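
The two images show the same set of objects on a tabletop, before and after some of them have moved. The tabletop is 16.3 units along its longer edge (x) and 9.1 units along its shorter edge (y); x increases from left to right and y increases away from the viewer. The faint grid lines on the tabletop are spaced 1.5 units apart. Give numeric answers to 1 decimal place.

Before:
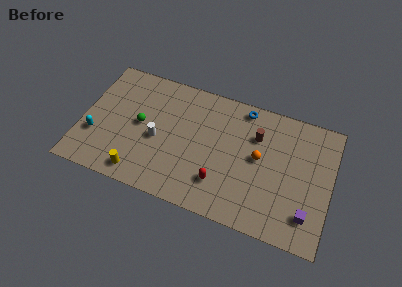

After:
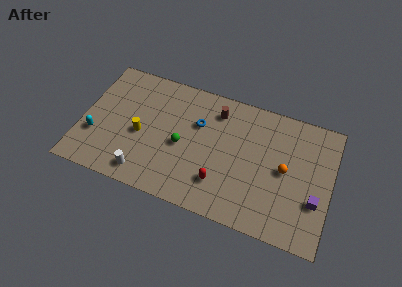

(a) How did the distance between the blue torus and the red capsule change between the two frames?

-1.8

The distance was about 5.9 in the first image and 4.1 in the second, so they moved 1.8 units closer together.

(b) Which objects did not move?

the cyan capsule and the red capsule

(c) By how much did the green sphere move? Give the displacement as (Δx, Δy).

(2.8, -0.6)

The green sphere was at about (3.8, 4.7) and moved to about (6.6, 4.1).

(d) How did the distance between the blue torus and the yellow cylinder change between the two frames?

-5.2

They were about 9.3 units apart before and 4.1 after — 5.2 units closer together.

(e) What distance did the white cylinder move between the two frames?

2.8

From (5.0, 4.0) to (4.4, 1.3), the white cylinder covered √(0.6² + 2.7²) ≈ 2.8 units.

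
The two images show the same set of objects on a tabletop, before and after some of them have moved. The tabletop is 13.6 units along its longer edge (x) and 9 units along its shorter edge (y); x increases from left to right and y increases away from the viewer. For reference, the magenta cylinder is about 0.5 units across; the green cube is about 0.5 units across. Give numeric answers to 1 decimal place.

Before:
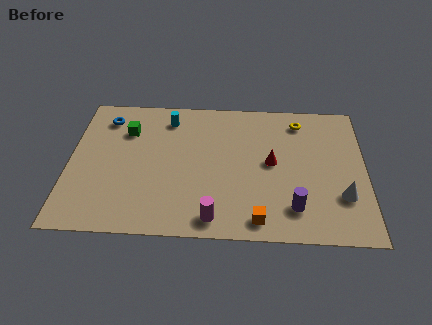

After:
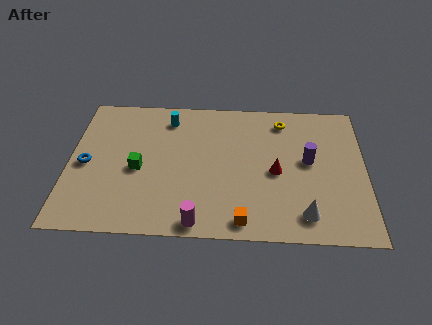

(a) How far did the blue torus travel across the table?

3.2

The blue torus was near (1.6, 7.3) before and (0.8, 4.2) after, so it travelled √(0.8² + 3.1²) ≈ 3.2 units.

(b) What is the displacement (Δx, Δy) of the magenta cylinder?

(-0.7, -0.3)

From the two frames, the magenta cylinder sits at roughly (6.7, 1.1) before and (6.0, 0.8) after.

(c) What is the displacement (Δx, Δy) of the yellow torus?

(-0.8, 0.0)

The yellow torus was at about (10.6, 7.5) and moved to about (9.8, 7.5).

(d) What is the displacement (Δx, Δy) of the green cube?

(0.6, -2.5)

From the two frames, the green cube sits at roughly (2.6, 6.5) before and (3.2, 4.0) after.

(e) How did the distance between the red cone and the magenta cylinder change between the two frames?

+0.4

The distance was about 4.4 in the first image and 4.8 in the second, so they moved 0.4 units further apart.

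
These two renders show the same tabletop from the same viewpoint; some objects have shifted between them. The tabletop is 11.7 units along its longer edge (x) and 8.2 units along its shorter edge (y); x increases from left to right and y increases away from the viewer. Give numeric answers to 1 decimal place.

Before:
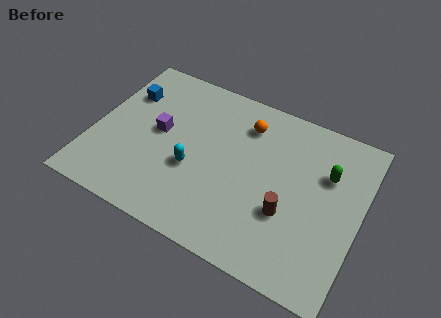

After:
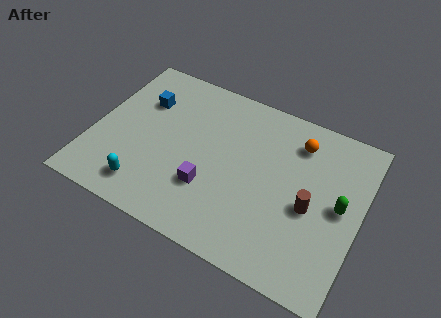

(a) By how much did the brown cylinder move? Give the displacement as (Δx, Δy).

(0.9, 0.7)

The brown cylinder was at about (8.7, 2.9) and moved to about (9.6, 3.6).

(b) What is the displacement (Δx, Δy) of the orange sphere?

(2.3, 0.1)

From the two frames, the orange sphere sits at roughly (6.4, 6.4) before and (8.7, 6.5) after.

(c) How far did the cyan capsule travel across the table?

2.5

The cyan capsule was near (4.5, 3.2) before and (2.7, 1.4) after, so it travelled √(1.8² + 1.8²) ≈ 2.5 units.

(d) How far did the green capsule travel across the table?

1.5

The green capsule moved from about (10.1, 5.5) to (10.8, 4.2), a distance of √(0.7² + 1.3²) ≈ 1.5.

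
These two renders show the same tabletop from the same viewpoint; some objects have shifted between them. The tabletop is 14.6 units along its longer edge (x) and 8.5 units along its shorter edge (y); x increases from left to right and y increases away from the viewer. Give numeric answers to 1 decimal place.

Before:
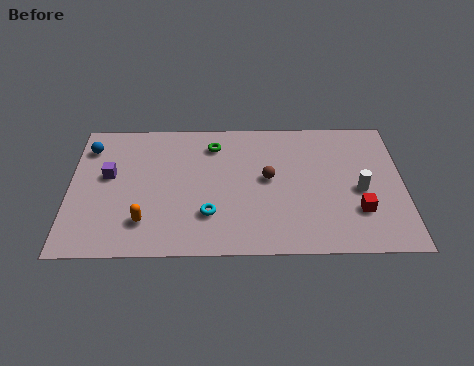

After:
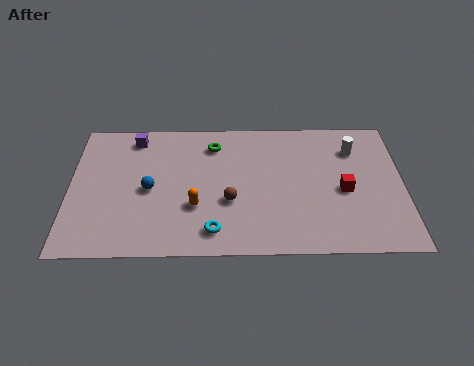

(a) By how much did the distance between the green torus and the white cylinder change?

-0.9

They were about 7.1 units apart before and 6.2 after — 0.9 units closer together.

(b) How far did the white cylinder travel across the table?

2.6

The white cylinder was near (12.7, 3.8) before and (12.5, 6.4) after, so it travelled √(0.2² + 2.6²) ≈ 2.6 units.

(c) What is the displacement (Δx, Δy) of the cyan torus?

(0.2, -1.0)

The cyan torus started near (6.1, 2.4) and ended near (6.3, 1.4).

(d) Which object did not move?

the green torus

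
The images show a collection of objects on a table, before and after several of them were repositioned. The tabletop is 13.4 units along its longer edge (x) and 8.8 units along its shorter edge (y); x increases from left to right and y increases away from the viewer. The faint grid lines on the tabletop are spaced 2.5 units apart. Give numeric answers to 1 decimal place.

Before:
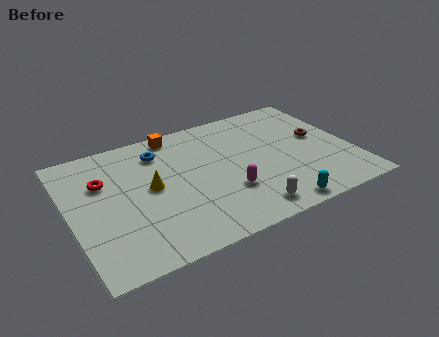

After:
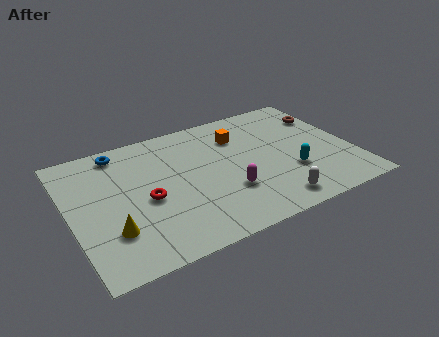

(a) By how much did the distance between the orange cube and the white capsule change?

-1.8

The distance was about 7.2 in the first image and 5.4 in the second, so they moved 1.8 units closer together.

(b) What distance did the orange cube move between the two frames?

3.2

The orange cube was near (5.4, 7.9) before and (8.3, 6.5) after, so it travelled √(2.9² + 1.4²) ≈ 3.2 units.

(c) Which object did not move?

the magenta capsule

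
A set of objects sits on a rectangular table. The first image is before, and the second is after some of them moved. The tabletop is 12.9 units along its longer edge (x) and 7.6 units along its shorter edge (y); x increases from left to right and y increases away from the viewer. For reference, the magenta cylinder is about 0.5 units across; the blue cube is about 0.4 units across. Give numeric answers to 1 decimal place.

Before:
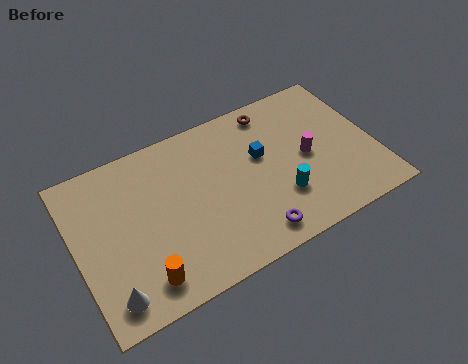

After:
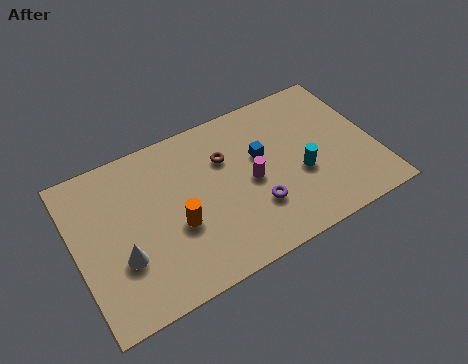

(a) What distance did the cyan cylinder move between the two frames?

1.2

The cyan cylinder moved from about (8.6, 2.3) to (9.6, 3.0), a distance of √(1.0² + 0.7²) ≈ 1.2.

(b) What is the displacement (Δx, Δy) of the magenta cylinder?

(-2.5, -0.1)

From the two frames, the magenta cylinder sits at roughly (10.0, 3.7) before and (7.5, 3.6) after.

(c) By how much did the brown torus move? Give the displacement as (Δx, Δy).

(-2.3, -1.4)

From the two frames, the brown torus sits at roughly (8.9, 6.6) before and (6.6, 5.2) after.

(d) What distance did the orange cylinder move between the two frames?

2.4

The orange cylinder was near (2.5, 1.3) before and (4.2, 3.0) after, so it travelled √(1.7² + 1.7²) ≈ 2.4 units.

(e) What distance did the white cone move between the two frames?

1.6

The white cone was near (1.1, 1.2) before and (1.8, 2.6) after, so it travelled √(0.7² + 1.4²) ≈ 1.6 units.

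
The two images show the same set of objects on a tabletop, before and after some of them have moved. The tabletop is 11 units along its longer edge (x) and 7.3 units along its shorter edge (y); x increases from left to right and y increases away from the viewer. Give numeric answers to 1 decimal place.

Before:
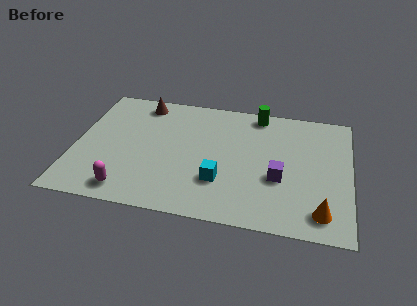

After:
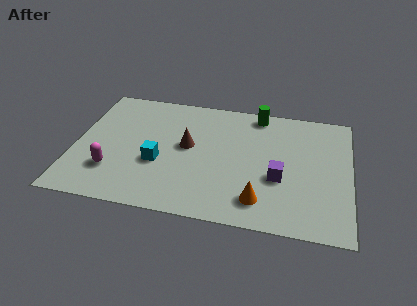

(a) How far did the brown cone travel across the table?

3.0

The brown cone was near (2.5, 6.3) before and (4.5, 4.0) after, so it travelled √(2.0² + 2.3²) ≈ 3.0 units.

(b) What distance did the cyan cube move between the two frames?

2.6

The cyan cube moved from about (5.9, 2.2) to (3.4, 2.8), a distance of √(2.5² + 0.6²) ≈ 2.6.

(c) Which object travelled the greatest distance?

the brown cone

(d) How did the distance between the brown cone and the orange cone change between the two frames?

-5.0

They were about 9.0 units apart before and 4.0 after — 5.0 units closer together.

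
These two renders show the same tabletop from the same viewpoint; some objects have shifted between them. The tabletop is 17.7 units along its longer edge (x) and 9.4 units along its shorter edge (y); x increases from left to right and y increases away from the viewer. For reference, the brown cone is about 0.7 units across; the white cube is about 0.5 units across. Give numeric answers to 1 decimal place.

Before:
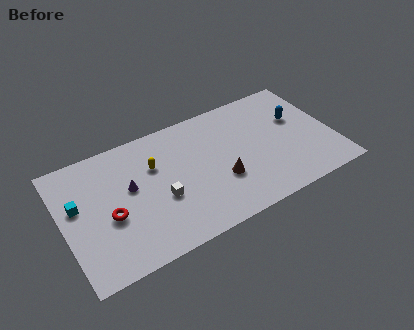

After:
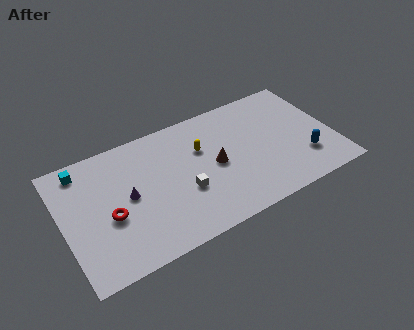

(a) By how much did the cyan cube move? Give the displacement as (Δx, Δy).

(0.6, 2.5)

From the two frames, the cyan cube sits at roughly (1.0, 5.6) before and (1.6, 8.1) after.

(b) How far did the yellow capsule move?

3.1

The yellow capsule was near (6.1, 6.3) before and (9.2, 6.2) after, so it travelled √(3.1² + 0.1²) ≈ 3.1 units.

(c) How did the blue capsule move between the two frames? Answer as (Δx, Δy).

(0.0, -3.3)

The blue capsule was at about (15.6, 5.9) and moved to about (15.6, 2.6).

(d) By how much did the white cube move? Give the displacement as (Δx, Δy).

(1.5, -0.2)

The white cube was at about (6.2, 3.7) and moved to about (7.7, 3.5).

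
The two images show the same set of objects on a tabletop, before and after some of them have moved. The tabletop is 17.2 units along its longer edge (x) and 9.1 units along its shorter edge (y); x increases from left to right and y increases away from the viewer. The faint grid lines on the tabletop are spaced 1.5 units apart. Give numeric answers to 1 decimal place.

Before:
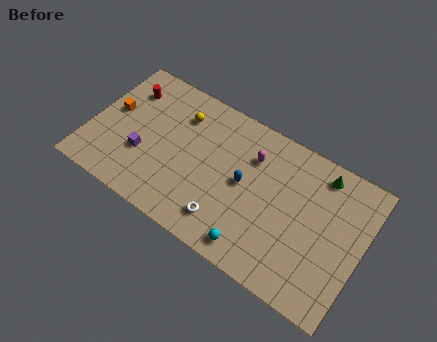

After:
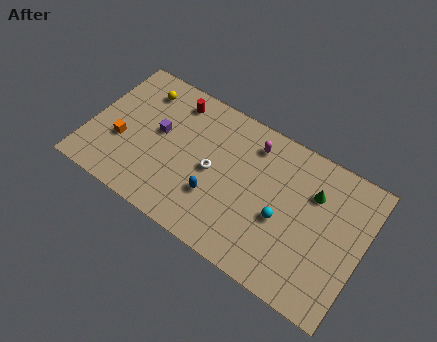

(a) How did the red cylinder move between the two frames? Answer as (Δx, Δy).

(3.0, 0.7)

The red cylinder started near (1.8, 6.9) and ended near (4.8, 7.6).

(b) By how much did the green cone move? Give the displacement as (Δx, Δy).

(-0.3, -1.4)

The green cone started near (14.2, 7.8) and ended near (13.9, 6.4).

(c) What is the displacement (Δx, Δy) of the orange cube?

(0.9, -1.7)

The orange cube started near (1.2, 5.1) and ended near (2.1, 3.4).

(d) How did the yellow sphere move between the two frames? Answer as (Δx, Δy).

(-2.6, 0.4)

The yellow sphere was at about (5.3, 6.9) and moved to about (2.7, 7.3).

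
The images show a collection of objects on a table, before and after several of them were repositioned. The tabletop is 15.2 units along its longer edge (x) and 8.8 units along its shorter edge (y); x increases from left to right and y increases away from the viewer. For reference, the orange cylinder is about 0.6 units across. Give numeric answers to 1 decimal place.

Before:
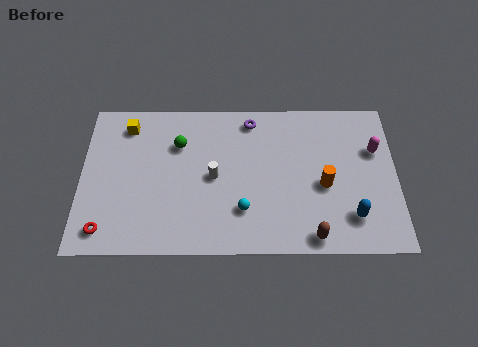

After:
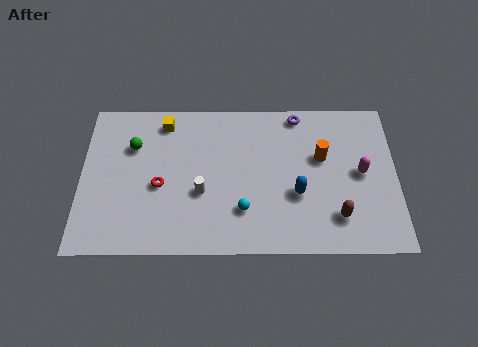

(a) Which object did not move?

the cyan sphere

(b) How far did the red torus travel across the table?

3.6

From (1.2, 1.3) to (3.8, 3.8), the red torus covered √(2.6² + 2.5²) ≈ 3.6 units.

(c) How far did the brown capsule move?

1.6

From (11.1, 0.9) to (12.3, 2.0), the brown capsule covered √(1.2² + 1.1²) ≈ 1.6 units.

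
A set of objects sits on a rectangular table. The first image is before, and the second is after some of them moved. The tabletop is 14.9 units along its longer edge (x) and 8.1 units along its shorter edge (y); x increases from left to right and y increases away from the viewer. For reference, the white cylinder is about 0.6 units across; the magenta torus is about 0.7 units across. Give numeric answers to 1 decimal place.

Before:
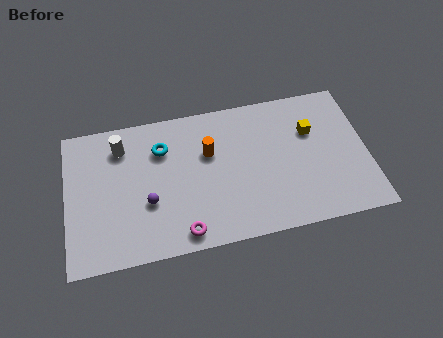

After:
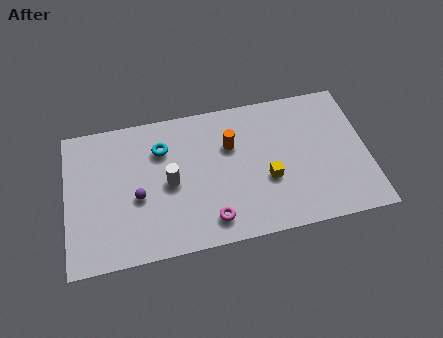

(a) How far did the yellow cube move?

3.3

The yellow cube was near (12.2, 5.4) before and (9.9, 3.1) after, so it travelled √(2.3² + 2.3²) ≈ 3.3 units.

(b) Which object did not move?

the cyan torus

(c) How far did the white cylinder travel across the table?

3.4

From (2.8, 6.4) to (5.1, 3.9), the white cylinder covered √(2.3² + 2.5²) ≈ 3.4 units.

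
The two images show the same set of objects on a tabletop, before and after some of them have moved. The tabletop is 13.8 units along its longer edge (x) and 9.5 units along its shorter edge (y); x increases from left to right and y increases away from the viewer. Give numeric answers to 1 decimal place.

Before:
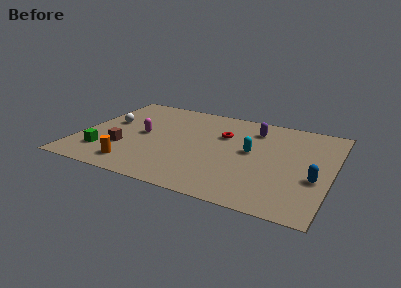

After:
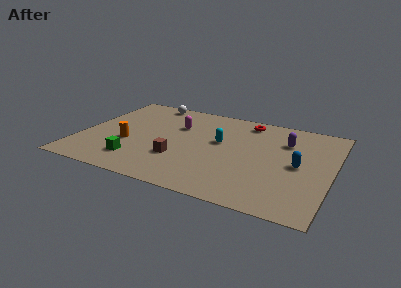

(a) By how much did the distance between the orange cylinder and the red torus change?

+1.2

They were about 6.4 units apart before and 7.6 after — 1.2 units further apart.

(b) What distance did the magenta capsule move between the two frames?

2.3

From (3.4, 4.8) to (5.1, 6.4), the magenta capsule covered √(1.7² + 1.6²) ≈ 2.3 units.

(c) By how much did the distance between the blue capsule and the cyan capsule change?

+0.6

The distance was about 3.9 in the first image and 4.5 in the second, so they moved 0.6 units further apart.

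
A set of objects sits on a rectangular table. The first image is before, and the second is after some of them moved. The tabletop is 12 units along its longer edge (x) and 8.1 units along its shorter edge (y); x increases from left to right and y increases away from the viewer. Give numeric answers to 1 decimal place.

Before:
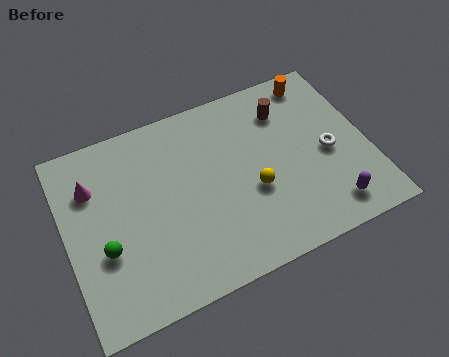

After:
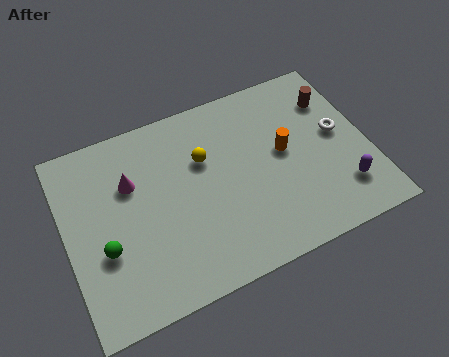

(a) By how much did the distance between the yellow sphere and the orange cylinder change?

-1.8

The distance was about 5.0 in the first image and 3.2 in the second, so they moved 1.8 units closer together.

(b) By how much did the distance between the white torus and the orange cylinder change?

-1.2

Before: roughly 3.4 units apart; after: 2.2. That's 1.2 units closer together.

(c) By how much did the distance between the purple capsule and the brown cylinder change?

-0.9

Before: roughly 5.0 units apart; after: 4.1. That's 0.9 units closer together.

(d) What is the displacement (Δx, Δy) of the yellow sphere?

(-1.7, 2.1)

The yellow sphere started near (7.3, 3.2) and ended near (5.6, 5.3).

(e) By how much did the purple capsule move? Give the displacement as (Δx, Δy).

(0.6, 0.6)

The purple capsule was at about (10.1, 1.3) and moved to about (10.7, 1.9).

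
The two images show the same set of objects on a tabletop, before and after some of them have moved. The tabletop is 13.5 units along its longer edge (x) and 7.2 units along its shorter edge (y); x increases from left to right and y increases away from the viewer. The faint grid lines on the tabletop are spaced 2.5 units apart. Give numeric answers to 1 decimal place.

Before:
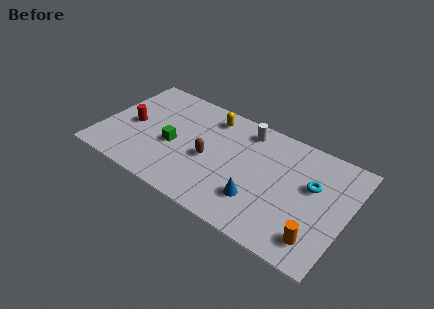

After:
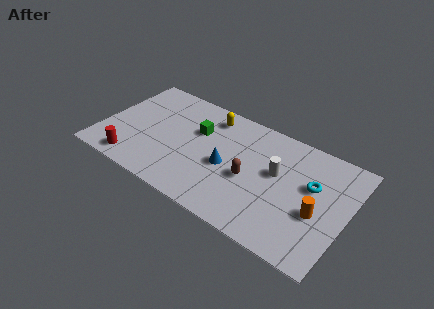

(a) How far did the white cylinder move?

2.8

From (7.6, 6.1) to (9.6, 4.2), the white cylinder covered √(2.0² + 1.9²) ≈ 2.8 units.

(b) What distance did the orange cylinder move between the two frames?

1.5

From (12.2, 1.4) to (12.0, 2.9), the orange cylinder covered √(0.2² + 1.5²) ≈ 1.5 units.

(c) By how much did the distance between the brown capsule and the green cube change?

+1.6

The distance was about 2.0 in the first image and 3.6 in the second, so they moved 1.6 units further apart.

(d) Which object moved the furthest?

the white cylinder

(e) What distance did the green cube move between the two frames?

1.9

From (4.0, 3.1) to (5.1, 4.7), the green cube covered √(1.1² + 1.6²) ≈ 1.9 units.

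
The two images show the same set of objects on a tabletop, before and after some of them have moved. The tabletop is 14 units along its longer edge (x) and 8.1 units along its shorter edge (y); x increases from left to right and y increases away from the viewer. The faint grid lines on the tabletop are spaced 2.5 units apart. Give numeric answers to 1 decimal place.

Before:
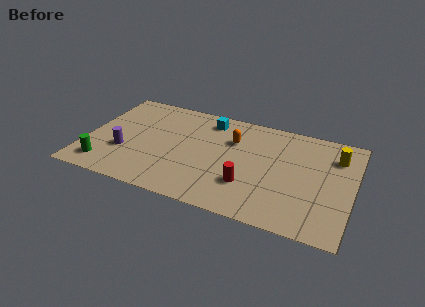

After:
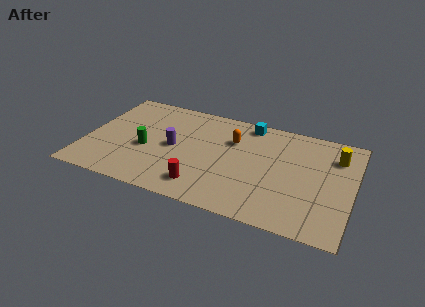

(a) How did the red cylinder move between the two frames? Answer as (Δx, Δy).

(-2.3, -0.9)

The red cylinder started near (8.7, 2.4) and ended near (6.4, 1.5).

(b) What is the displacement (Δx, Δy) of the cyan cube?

(2.1, 0.4)

The cyan cube was at about (6.2, 6.8) and moved to about (8.3, 7.2).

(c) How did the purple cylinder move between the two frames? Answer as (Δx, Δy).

(2.5, 1.2)

The purple cylinder started near (2.1, 2.8) and ended near (4.6, 4.0).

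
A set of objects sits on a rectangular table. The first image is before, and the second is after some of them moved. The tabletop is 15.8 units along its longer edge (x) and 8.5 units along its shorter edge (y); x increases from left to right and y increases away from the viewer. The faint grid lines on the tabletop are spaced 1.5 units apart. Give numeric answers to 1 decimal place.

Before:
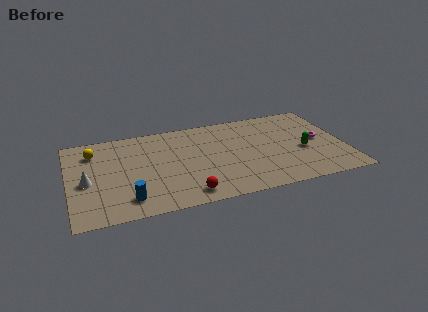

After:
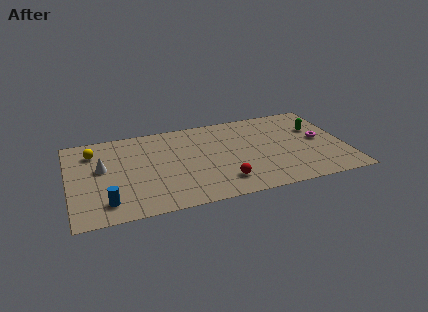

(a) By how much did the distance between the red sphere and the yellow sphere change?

+1.2

The distance was about 7.4 in the first image and 8.6 in the second, so they moved 1.2 units further apart.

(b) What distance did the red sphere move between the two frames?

2.2

The red sphere moved from about (6.5, 1.2) to (8.6, 1.8), a distance of √(2.1² + 0.6²) ≈ 2.2.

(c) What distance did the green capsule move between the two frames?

2.2

The green capsule moved from about (13.4, 3.6) to (14.3, 5.6), a distance of √(0.9² + 2.0²) ≈ 2.2.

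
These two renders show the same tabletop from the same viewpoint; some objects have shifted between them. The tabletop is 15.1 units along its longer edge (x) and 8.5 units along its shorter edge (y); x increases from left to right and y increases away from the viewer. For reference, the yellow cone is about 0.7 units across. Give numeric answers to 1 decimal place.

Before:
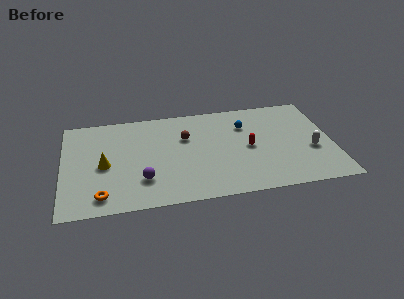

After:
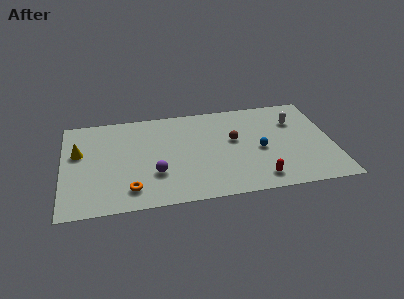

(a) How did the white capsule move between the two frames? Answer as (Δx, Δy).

(-0.8, 2.7)

From the two frames, the white capsule sits at roughly (13.9, 3.3) before and (13.1, 6.0) after.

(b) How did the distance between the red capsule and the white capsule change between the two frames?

+1.6

They were about 3.6 units apart before and 5.2 after — 1.6 units further apart.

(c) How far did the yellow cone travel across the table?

1.9

The yellow cone moved from about (2.3, 3.9) to (0.9, 5.2), a distance of √(1.4² + 1.3²) ≈ 1.9.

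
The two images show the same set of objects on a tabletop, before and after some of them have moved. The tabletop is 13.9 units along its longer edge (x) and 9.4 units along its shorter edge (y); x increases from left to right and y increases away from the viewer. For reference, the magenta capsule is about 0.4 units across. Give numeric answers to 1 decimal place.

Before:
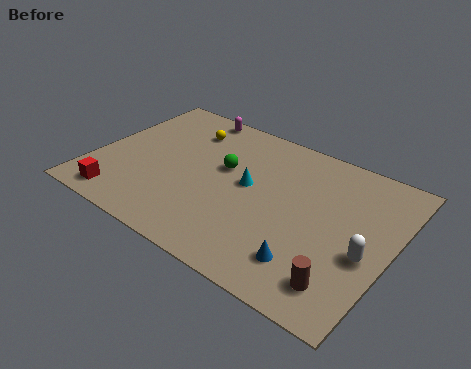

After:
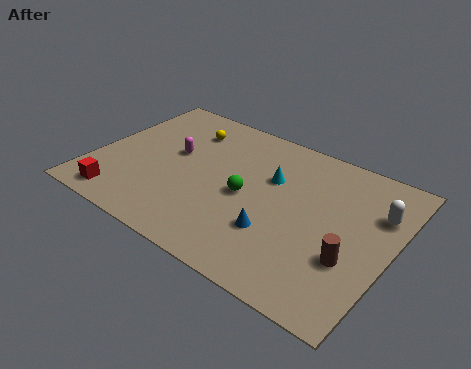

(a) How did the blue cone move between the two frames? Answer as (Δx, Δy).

(-1.7, 0.9)

The blue cone started near (10.6, 2.0) and ended near (8.9, 2.9).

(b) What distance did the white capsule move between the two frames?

2.7

From (12.9, 3.8) to (13.0, 6.5), the white capsule covered √(0.1² + 2.7²) ≈ 2.7 units.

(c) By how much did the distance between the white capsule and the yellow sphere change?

-0.5

They were about 9.8 units apart before and 9.3 after — 0.5 units closer together.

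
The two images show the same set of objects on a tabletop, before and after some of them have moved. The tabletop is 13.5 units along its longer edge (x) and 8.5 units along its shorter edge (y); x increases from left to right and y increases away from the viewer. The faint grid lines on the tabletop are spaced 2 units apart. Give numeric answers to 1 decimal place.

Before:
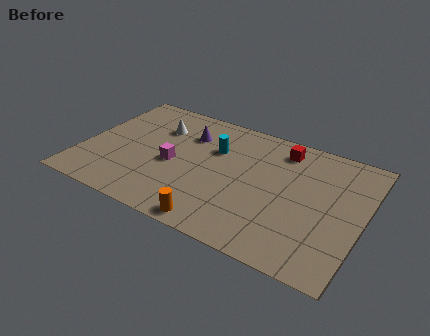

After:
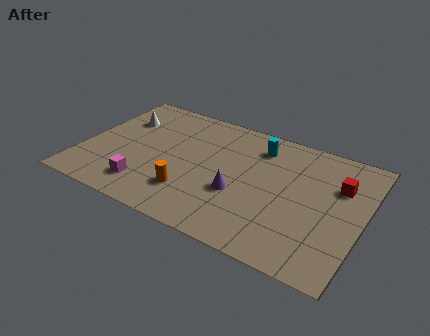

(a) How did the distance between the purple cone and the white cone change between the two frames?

+5.3

Before: roughly 1.5 units apart; after: 6.8. That's 5.3 units further apart.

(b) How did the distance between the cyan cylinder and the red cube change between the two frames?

+0.7

They were about 3.4 units apart before and 4.1 after — 0.7 units further apart.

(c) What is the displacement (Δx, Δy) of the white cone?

(-1.8, -0.1)

The white cone started near (3.3, 6.1) and ended near (1.5, 6.0).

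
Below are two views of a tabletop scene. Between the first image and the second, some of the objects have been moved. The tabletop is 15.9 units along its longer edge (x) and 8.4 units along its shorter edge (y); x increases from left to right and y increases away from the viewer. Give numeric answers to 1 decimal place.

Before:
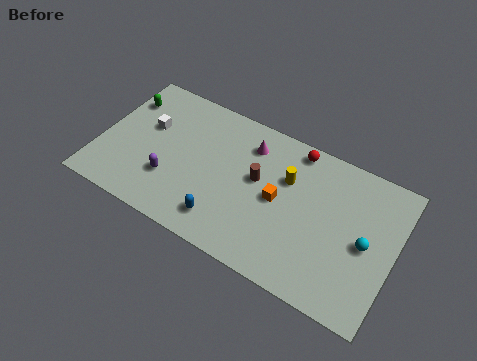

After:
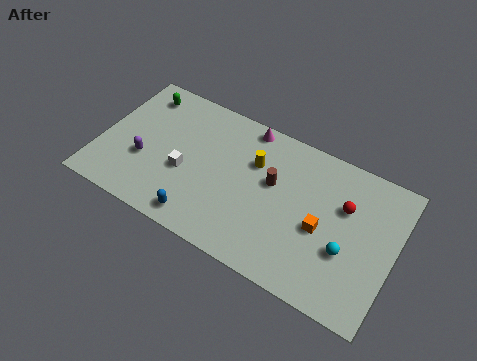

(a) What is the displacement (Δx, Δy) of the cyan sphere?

(-0.9, -0.9)

The cyan sphere was at about (14.4, 4.0) and moved to about (13.5, 3.1).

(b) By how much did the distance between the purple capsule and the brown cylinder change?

+2.1

Before: roughly 5.0 units apart; after: 7.1. That's 2.1 units further apart.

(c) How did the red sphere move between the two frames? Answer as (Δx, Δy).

(2.9, -2.0)

The red sphere was at about (10.2, 7.5) and moved to about (13.1, 5.5).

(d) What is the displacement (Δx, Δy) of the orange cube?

(2.4, -0.5)

From the two frames, the orange cube sits at roughly (9.7, 4.2) before and (12.1, 3.7) after.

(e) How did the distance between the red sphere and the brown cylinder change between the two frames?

+0.6

The distance was about 3.2 in the first image and 3.8 in the second, so they moved 0.6 units further apart.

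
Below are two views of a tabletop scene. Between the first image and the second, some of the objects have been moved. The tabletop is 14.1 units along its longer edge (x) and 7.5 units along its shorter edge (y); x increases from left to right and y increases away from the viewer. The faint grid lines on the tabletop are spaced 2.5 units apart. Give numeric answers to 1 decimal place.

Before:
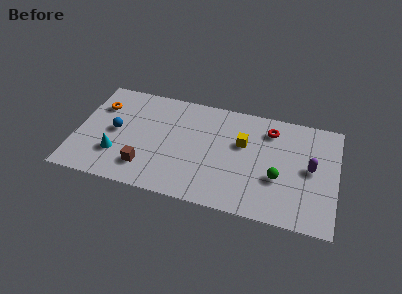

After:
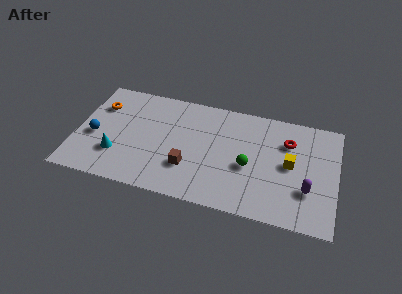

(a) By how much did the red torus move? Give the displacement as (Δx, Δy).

(1.0, -0.6)

From the two frames, the red torus sits at roughly (10.4, 6.0) before and (11.4, 5.4) after.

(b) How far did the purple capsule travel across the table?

1.5

The purple capsule moved from about (12.7, 3.9) to (12.6, 2.4), a distance of √(0.1² + 1.5²) ≈ 1.5.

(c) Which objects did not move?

the orange torus and the cyan cone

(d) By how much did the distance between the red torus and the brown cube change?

-1.7

They were about 7.8 units apart before and 6.1 after — 1.7 units closer together.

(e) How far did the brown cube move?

2.4

From (3.9, 1.7) to (6.2, 2.3), the brown cube covered √(2.3² + 0.6²) ≈ 2.4 units.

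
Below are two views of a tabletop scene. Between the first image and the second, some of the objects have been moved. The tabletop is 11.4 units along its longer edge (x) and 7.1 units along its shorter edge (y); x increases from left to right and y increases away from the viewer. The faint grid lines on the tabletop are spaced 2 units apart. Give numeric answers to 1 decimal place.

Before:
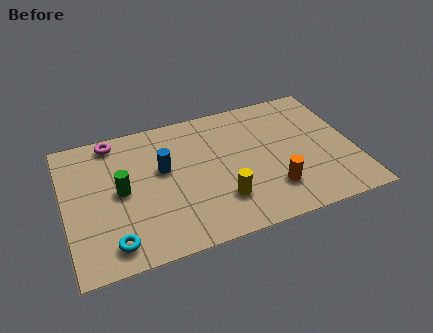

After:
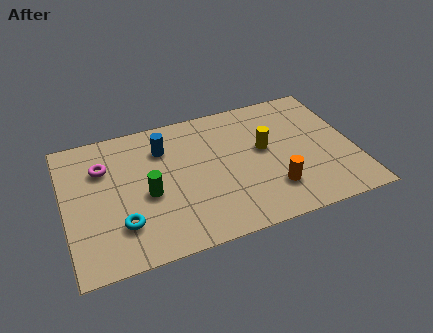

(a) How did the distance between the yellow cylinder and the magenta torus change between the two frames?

+0.5

The distance was about 5.9 in the first image and 6.4 in the second, so they moved 0.5 units further apart.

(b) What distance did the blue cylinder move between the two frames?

1.1

The blue cylinder moved from about (3.9, 4.2) to (4.0, 5.3), a distance of √(0.1² + 1.1²) ≈ 1.1.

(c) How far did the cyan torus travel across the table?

0.9

The cyan torus moved from about (1.7, 1.1) to (2.1, 1.9), a distance of √(0.4² + 0.8²) ≈ 0.9.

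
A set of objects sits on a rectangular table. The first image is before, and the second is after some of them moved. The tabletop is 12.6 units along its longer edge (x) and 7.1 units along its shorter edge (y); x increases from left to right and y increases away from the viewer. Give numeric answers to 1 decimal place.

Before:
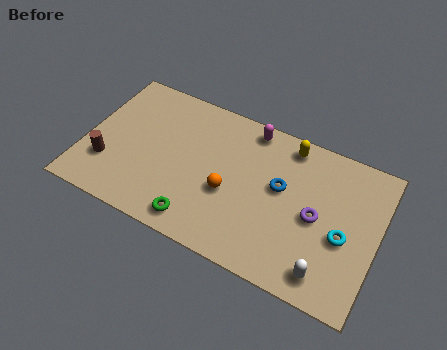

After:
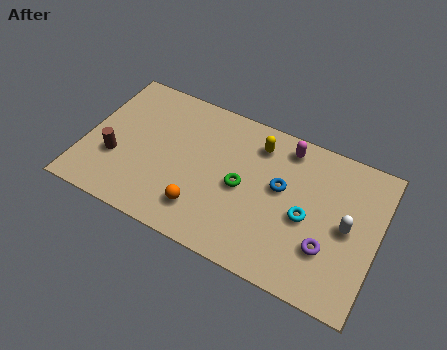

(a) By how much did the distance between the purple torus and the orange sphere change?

+1.6

They were about 3.7 units apart before and 5.3 after — 1.6 units further apart.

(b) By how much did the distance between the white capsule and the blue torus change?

-0.8

They were about 3.8 units apart before and 3.0 after — 0.8 units closer together.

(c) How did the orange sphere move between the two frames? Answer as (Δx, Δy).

(-1.0, -1.3)

From the two frames, the orange sphere sits at roughly (6.3, 2.9) before and (5.3, 1.6) after.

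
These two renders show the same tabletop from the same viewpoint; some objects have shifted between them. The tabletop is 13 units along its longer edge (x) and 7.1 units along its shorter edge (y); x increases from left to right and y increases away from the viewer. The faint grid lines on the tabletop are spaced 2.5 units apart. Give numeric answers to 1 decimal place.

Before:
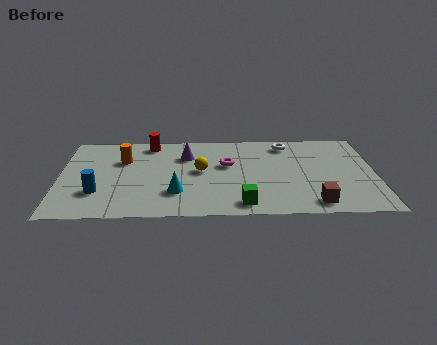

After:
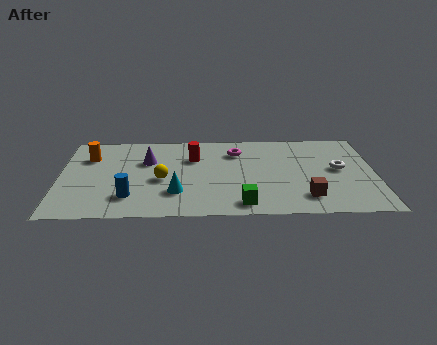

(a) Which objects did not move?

the cyan cone and the green cube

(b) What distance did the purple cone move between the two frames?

1.6

The purple cone moved from about (5.2, 5.1) to (3.6, 4.7), a distance of √(1.6² + 0.4²) ≈ 1.6.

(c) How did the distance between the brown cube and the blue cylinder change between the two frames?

-1.7

The distance was about 8.9 in the first image and 7.2 in the second, so they moved 1.7 units closer together.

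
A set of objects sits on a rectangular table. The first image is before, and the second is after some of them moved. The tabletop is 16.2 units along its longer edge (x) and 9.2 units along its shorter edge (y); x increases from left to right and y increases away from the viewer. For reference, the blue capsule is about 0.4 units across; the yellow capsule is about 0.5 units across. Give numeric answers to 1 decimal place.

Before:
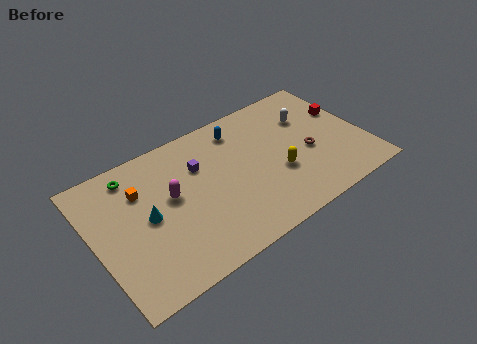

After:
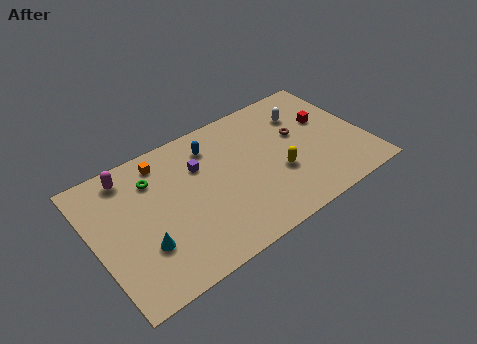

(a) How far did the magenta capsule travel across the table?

3.4

The magenta capsule moved from about (4.6, 5.2) to (2.5, 7.9), a distance of √(2.1² + 2.7²) ≈ 3.4.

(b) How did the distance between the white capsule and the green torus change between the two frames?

-1.5

They were about 10.7 units apart before and 9.2 after — 1.5 units closer together.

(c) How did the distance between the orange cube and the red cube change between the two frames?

-2.5

Before: roughly 12.4 units apart; after: 9.9. That's 2.5 units closer together.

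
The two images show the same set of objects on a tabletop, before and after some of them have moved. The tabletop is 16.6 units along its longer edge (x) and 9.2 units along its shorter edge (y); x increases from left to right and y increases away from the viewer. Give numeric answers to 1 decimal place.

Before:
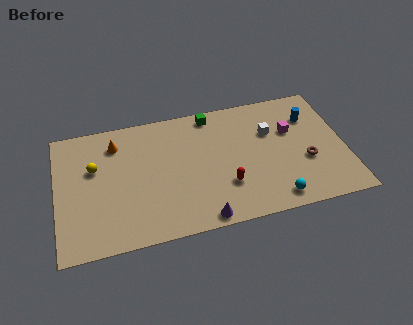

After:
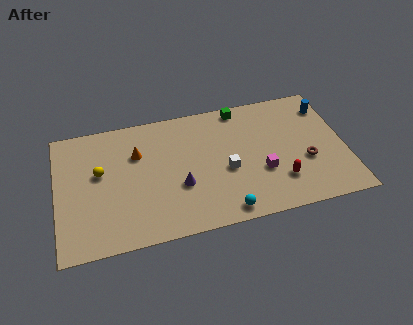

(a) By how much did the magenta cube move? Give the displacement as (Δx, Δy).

(-1.9, -2.6)

The magenta cube started near (13.6, 5.9) and ended near (11.7, 3.3).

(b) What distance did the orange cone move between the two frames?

1.6

The orange cone moved from about (3.5, 7.3) to (4.7, 6.3), a distance of √(1.2² + 1.0²) ≈ 1.6.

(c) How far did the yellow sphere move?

0.5

The yellow sphere moved from about (2.2, 5.8) to (2.5, 5.4), a distance of √(0.3² + 0.4²) ≈ 0.5.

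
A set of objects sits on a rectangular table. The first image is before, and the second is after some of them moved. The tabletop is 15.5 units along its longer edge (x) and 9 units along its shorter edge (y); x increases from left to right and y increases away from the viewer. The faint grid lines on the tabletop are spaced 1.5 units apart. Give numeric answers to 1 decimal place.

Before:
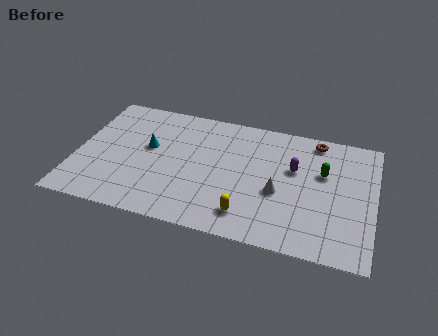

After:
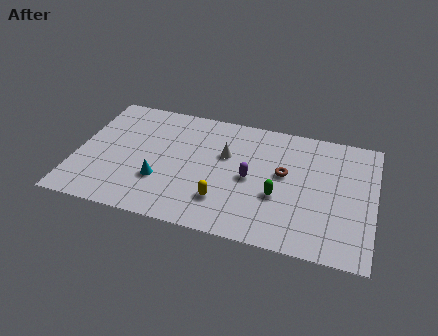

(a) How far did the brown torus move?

3.3

From (12.3, 8.0) to (10.8, 5.1), the brown torus covered √(1.5² + 2.9²) ≈ 3.3 units.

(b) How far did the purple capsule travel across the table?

2.6

The purple capsule moved from about (11.3, 5.6) to (9.1, 4.3), a distance of √(2.2² + 1.3²) ≈ 2.6.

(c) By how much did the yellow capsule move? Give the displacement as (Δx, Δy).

(-1.3, 0.6)

The yellow capsule started near (9.1, 1.7) and ended near (7.8, 2.3).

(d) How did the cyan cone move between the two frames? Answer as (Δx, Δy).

(0.8, -2.3)

From the two frames, the cyan cone sits at roughly (3.7, 5.2) before and (4.5, 2.9) after.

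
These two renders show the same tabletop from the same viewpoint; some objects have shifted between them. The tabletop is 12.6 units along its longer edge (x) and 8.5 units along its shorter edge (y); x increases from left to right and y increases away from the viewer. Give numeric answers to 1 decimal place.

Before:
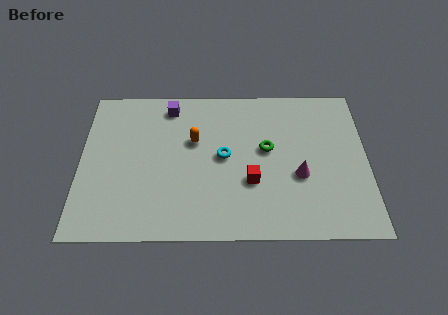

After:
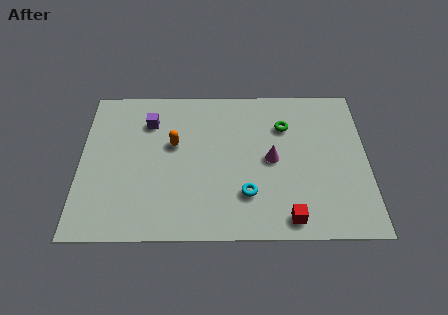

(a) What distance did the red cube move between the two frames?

2.6

The red cube moved from about (7.5, 3.0) to (9.1, 1.0), a distance of √(1.6² + 2.0²) ≈ 2.6.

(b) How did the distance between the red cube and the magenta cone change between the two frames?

+1.2

Before: roughly 2.1 units apart; after: 3.3. That's 1.2 units further apart.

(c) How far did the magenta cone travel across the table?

1.5

The magenta cone was near (9.6, 3.3) before and (8.4, 4.2) after, so it travelled √(1.2² + 0.9²) ≈ 1.5 units.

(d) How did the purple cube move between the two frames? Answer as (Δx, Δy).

(-0.9, -0.9)

From the two frames, the purple cube sits at roughly (3.9, 7.3) before and (3.0, 6.4) after.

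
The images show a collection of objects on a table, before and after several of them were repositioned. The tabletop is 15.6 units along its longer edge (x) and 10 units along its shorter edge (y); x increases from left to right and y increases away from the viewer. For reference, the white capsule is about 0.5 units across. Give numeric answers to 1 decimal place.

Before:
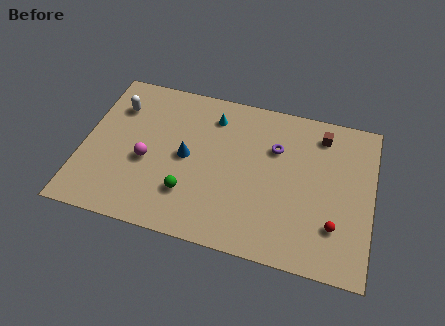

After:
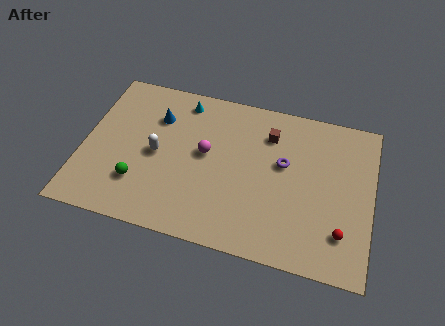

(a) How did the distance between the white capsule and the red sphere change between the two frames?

-2.6

Before: roughly 13.0 units apart; after: 10.4. That's 2.6 units closer together.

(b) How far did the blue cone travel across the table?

2.8

From (5.6, 5.0) to (3.8, 7.2), the blue cone covered √(1.8² + 2.2²) ≈ 2.8 units.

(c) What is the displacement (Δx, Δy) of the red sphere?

(0.4, -0.3)

The red sphere was at about (13.7, 2.7) and moved to about (14.1, 2.4).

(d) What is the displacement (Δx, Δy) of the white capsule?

(2.4, -2.6)

The white capsule was at about (1.6, 7.4) and moved to about (4.0, 4.8).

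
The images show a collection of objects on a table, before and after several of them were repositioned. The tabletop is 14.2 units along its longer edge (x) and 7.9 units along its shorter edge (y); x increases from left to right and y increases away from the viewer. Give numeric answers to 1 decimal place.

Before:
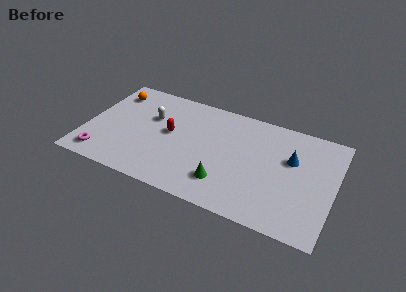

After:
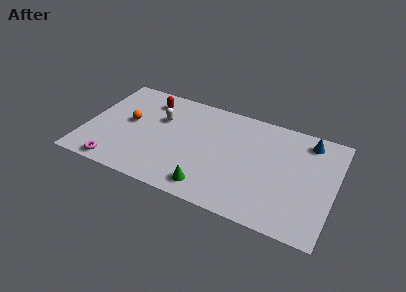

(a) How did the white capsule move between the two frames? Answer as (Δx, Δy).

(0.5, 0.1)

The white capsule started near (3.6, 5.1) and ended near (4.1, 5.2).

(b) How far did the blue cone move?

1.9

The blue cone moved from about (11.7, 5.0) to (12.5, 6.7), a distance of √(0.8² + 1.7²) ≈ 1.9.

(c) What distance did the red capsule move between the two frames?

2.6

The red capsule moved from about (4.8, 4.3) to (3.3, 6.4), a distance of √(1.5² + 2.1²) ≈ 2.6.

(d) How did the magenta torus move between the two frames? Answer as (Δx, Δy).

(0.9, -0.4)

The magenta torus was at about (1.2, 1.2) and moved to about (2.1, 0.8).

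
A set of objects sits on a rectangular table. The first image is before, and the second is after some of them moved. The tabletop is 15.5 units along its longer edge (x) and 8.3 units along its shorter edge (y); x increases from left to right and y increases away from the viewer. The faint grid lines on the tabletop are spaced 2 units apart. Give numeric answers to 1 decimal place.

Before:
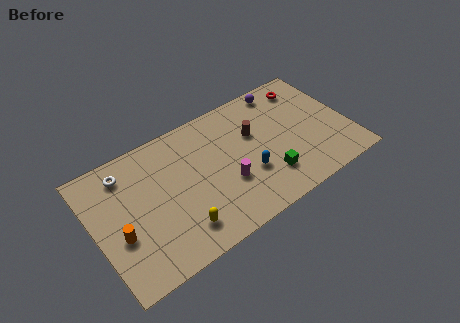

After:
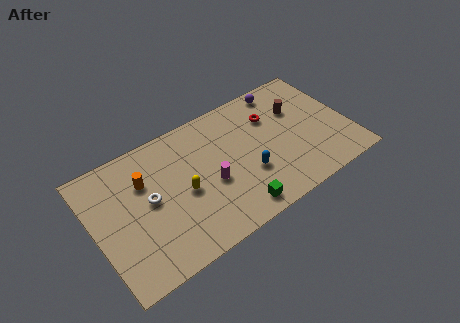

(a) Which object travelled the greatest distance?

the orange cylinder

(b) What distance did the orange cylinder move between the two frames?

3.1

The orange cylinder was near (1.3, 3.2) before and (3.2, 5.7) after, so it travelled √(1.9² + 2.5²) ≈ 3.1 units.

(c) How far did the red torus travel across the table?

2.6

From (13.5, 6.9) to (11.1, 5.9), the red torus covered √(2.4² + 1.0²) ≈ 2.6 units.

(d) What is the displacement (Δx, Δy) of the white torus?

(1.1, -2.4)

The white torus started near (2.2, 6.8) and ended near (3.3, 4.4).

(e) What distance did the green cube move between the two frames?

2.4

The green cube was near (10.2, 2.1) before and (8.0, 1.1) after, so it travelled √(2.2² + 1.0²) ≈ 2.4 units.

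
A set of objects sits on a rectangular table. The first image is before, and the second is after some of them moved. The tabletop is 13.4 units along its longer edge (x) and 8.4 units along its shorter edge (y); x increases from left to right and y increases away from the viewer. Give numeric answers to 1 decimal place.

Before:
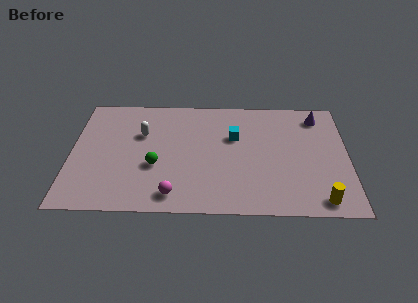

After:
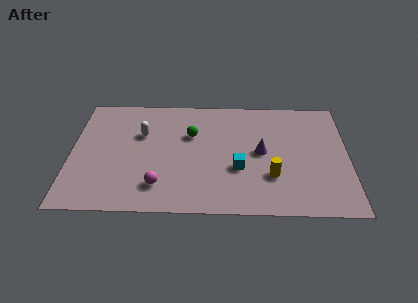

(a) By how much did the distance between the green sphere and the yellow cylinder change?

-3.3

They were about 8.2 units apart before and 4.9 after — 3.3 units closer together.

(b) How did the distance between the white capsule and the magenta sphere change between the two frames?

-0.8

The distance was about 4.6 in the first image and 3.8 in the second, so they moved 0.8 units closer together.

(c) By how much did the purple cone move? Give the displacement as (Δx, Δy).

(-2.8, -2.7)

The purple cone started near (12.0, 7.0) and ended near (9.2, 4.3).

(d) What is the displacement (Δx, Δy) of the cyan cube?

(0.2, -2.3)

From the two frames, the cyan cube sits at roughly (7.9, 5.4) before and (8.1, 3.1) after.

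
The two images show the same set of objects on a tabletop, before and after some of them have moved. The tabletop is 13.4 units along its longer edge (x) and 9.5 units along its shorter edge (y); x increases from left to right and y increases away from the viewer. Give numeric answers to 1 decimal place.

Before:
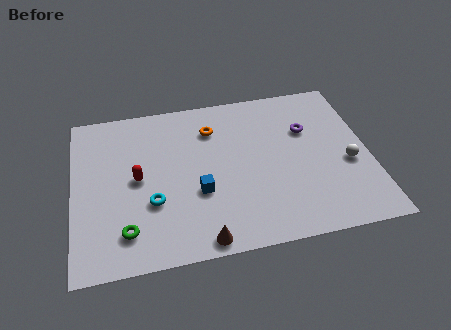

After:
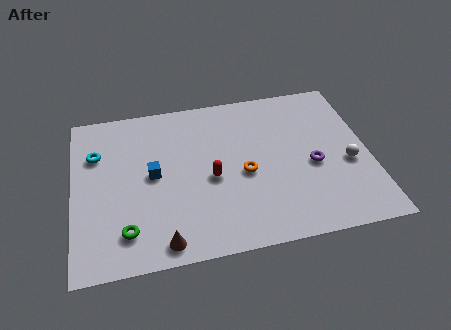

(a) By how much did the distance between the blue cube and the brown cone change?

+1.2

The distance was about 2.7 in the first image and 3.9 in the second, so they moved 1.2 units further apart.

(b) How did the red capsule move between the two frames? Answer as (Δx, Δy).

(3.3, -0.6)

The red capsule started near (2.9, 4.8) and ended near (6.2, 4.2).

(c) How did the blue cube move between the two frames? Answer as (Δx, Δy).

(-2.0, 1.4)

The blue cube was at about (5.6, 3.5) and moved to about (3.6, 4.9).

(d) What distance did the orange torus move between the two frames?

3.3

From (6.4, 7.2) to (7.7, 4.2), the orange torus covered √(1.3² + 3.0²) ≈ 3.3 units.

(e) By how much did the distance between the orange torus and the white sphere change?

-2.1

Before: roughly 6.8 units apart; after: 4.7. That's 2.1 units closer together.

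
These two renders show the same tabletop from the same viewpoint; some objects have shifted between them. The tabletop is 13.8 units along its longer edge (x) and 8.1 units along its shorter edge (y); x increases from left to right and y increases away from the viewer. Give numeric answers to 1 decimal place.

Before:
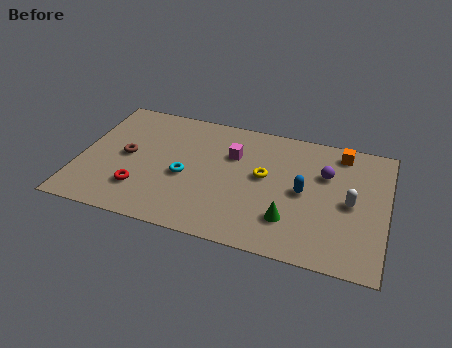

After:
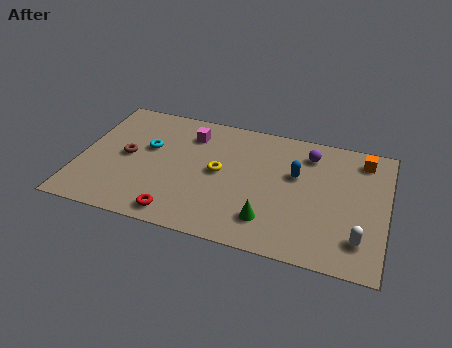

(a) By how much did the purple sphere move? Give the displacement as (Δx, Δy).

(-0.8, 1.1)

The purple sphere was at about (11.0, 5.4) and moved to about (10.2, 6.5).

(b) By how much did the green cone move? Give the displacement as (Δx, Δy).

(-0.9, -0.3)

From the two frames, the green cone sits at roughly (9.6, 2.1) before and (8.7, 1.8) after.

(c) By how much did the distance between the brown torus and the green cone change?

-0.8

They were about 7.8 units apart before and 7.0 after — 0.8 units closer together.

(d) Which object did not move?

the brown torus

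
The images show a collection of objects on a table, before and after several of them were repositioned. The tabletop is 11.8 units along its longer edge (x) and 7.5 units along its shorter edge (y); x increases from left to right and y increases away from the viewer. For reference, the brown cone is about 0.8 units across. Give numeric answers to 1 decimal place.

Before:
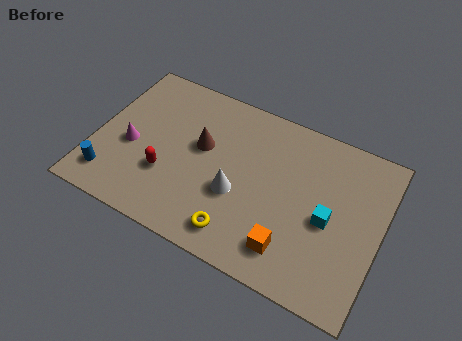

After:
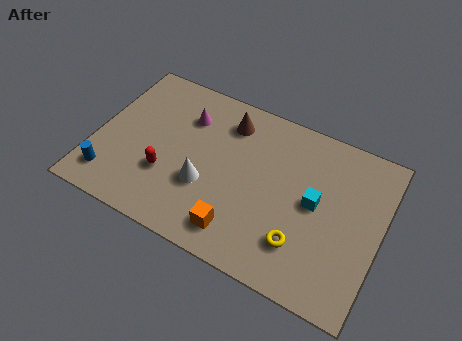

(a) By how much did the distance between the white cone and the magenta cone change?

-1.5

They were about 4.5 units apart before and 3.0 after — 1.5 units closer together.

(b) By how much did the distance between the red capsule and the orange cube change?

-2.0

They were about 5.4 units apart before and 3.4 after — 2.0 units closer together.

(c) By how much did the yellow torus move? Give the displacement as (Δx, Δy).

(2.5, 0.7)

The yellow torus started near (6.3, 1.2) and ended near (8.8, 1.9).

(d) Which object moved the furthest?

the magenta cone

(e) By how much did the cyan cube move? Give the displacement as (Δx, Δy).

(-0.6, 0.5)

The cyan cube was at about (9.7, 3.4) and moved to about (9.1, 3.9).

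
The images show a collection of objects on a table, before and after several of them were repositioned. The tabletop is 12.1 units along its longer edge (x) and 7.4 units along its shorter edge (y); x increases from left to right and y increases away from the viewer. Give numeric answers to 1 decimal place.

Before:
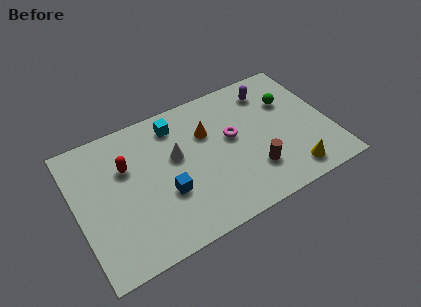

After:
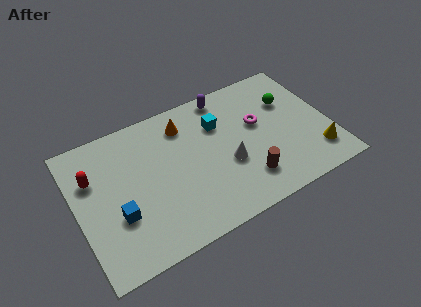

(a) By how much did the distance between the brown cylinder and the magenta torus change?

+0.6

They were about 2.3 units apart before and 2.9 after — 0.6 units further apart.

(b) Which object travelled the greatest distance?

the white cone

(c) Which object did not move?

the green sphere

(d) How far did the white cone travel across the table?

2.7

The white cone was near (4.8, 4.4) before and (7.1, 2.9) after, so it travelled √(2.3² + 1.5²) ≈ 2.7 units.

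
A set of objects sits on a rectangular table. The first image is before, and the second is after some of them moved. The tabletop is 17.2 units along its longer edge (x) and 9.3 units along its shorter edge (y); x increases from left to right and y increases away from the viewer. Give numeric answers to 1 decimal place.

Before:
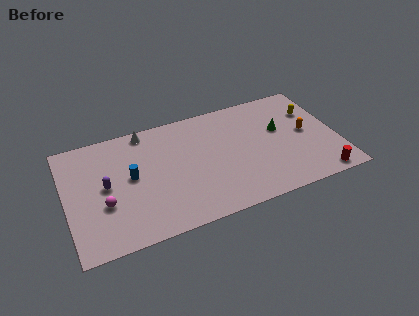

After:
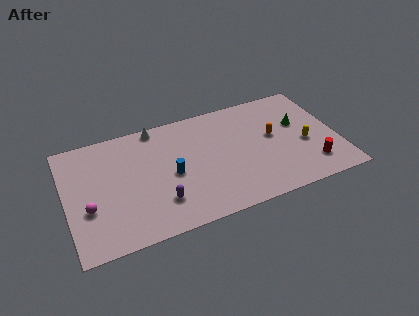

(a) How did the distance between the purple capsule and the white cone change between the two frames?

+1.5

They were about 4.6 units apart before and 6.1 after — 1.5 units further apart.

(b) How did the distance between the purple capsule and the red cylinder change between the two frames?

-4.2

Before: roughly 13.8 units apart; after: 9.6. That's 4.2 units closer together.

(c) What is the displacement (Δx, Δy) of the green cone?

(1.2, 0.1)

From the two frames, the green cone sits at roughly (13.7, 5.6) before and (14.9, 5.7) after.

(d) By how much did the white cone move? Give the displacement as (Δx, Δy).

(0.7, 0.1)

The white cone was at about (5.3, 8.4) and moved to about (6.0, 8.5).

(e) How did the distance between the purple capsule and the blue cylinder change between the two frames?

+0.5

The distance was about 1.6 in the first image and 2.1 in the second, so they moved 0.5 units further apart.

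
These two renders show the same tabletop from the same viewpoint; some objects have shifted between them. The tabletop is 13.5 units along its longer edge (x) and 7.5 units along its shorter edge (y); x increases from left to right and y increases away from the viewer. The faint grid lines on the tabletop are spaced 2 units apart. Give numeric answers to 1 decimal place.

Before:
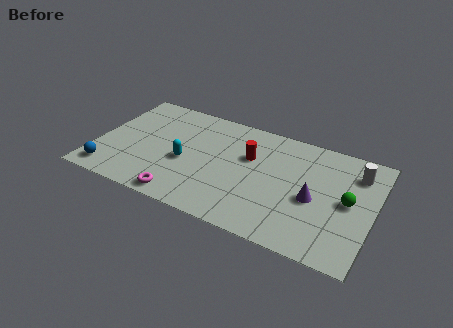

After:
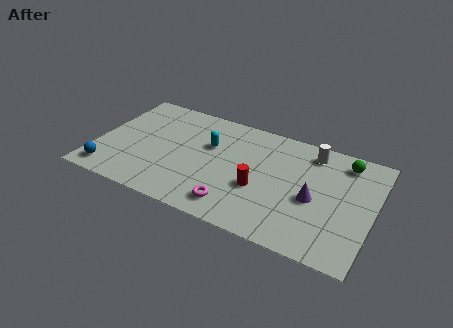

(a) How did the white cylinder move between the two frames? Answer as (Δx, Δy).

(-2.2, 0.5)

From the two frames, the white cylinder sits at roughly (12.5, 5.8) before and (10.3, 6.3) after.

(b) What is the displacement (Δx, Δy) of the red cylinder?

(0.7, -1.9)

The red cylinder started near (7.4, 4.8) and ended near (8.1, 2.9).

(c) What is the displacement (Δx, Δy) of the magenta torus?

(2.5, 0.5)

From the two frames, the magenta torus sits at roughly (4.6, 0.8) before and (7.1, 1.3) after.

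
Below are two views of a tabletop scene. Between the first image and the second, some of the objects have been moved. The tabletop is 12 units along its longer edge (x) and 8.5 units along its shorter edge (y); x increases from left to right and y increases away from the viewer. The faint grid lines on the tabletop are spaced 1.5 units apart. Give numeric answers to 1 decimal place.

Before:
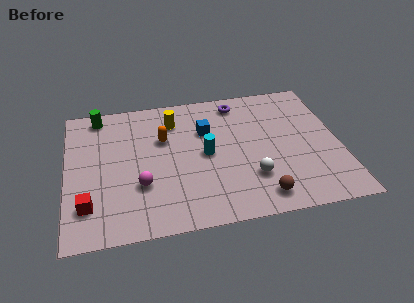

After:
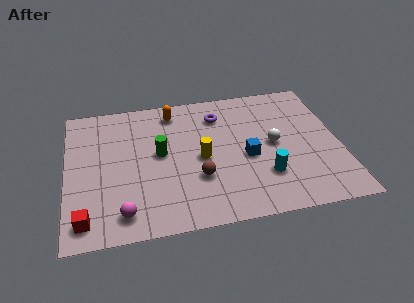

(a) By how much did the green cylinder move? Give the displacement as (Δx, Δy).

(2.6, -2.9)

The green cylinder was at about (1.5, 7.5) and moved to about (4.1, 4.6).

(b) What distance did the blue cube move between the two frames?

2.6

From (6.2, 5.7) to (7.9, 3.7), the blue cube covered √(1.7² + 2.0²) ≈ 2.6 units.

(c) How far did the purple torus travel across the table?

1.1

The purple torus was near (7.7, 7.3) before and (6.8, 6.6) after, so it travelled √(0.9² + 0.7²) ≈ 1.1 units.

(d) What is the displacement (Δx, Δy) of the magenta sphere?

(-0.8, -1.5)

The magenta sphere was at about (3.2, 2.8) and moved to about (2.4, 1.3).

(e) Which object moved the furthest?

the green cylinder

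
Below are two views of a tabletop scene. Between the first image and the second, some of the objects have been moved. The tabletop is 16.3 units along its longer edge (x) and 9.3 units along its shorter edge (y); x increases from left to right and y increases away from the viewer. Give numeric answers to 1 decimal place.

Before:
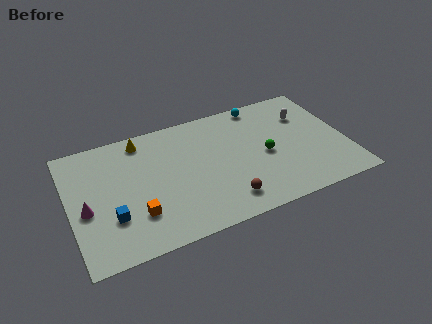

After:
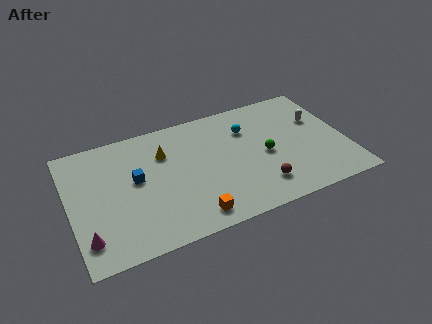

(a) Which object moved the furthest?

the orange cube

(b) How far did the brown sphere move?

2.1

The brown sphere was near (8.8, 1.7) before and (10.9, 2.0) after, so it travelled √(2.1² + 0.3²) ≈ 2.1 units.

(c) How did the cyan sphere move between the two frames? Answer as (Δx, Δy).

(-1.0, -1.7)

From the two frames, the cyan sphere sits at roughly (11.7, 8.4) before and (10.7, 6.7) after.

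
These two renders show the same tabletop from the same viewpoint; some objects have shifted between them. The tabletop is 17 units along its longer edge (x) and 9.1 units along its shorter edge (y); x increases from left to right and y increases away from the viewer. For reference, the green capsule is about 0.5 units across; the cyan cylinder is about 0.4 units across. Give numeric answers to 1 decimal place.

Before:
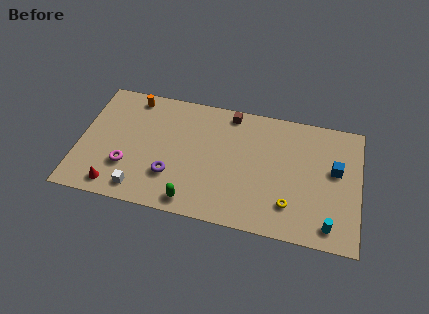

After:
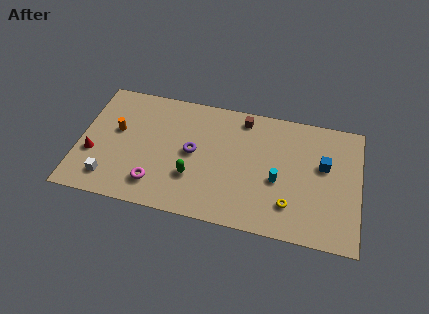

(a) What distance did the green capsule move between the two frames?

1.8

The green capsule moved from about (7.1, 1.1) to (7.0, 2.9), a distance of √(0.1² + 1.8²) ≈ 1.8.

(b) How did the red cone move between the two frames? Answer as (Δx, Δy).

(-1.5, 2.1)

The red cone was at about (2.4, 1.2) and moved to about (0.9, 3.3).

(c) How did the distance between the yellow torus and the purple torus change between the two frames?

-0.7

They were about 7.2 units apart before and 6.5 after — 0.7 units closer together.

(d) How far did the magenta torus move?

2.0

From (3.0, 2.8) to (4.8, 1.9), the magenta torus covered √(1.8² + 0.9²) ≈ 2.0 units.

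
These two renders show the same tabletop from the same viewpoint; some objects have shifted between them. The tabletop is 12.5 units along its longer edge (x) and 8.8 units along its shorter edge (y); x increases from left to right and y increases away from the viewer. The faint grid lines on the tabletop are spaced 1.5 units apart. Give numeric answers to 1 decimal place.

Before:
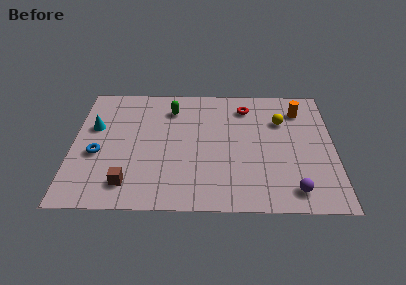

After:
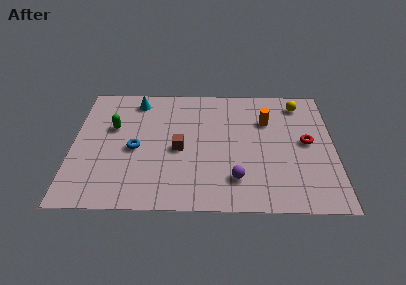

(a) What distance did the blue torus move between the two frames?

1.8

From (1.2, 3.6) to (3.0, 4.0), the blue torus covered √(1.8² + 0.4²) ≈ 1.8 units.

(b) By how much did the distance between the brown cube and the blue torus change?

-0.4

They were about 2.5 units apart before and 2.1 after — 0.4 units closer together.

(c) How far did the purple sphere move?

2.8

The purple sphere moved from about (10.5, 1.3) to (7.8, 2.0), a distance of √(2.7² + 0.7²) ≈ 2.8.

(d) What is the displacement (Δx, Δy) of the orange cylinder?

(-1.6, -0.8)

From the two frames, the orange cylinder sits at roughly (10.9, 6.9) before and (9.3, 6.1) after.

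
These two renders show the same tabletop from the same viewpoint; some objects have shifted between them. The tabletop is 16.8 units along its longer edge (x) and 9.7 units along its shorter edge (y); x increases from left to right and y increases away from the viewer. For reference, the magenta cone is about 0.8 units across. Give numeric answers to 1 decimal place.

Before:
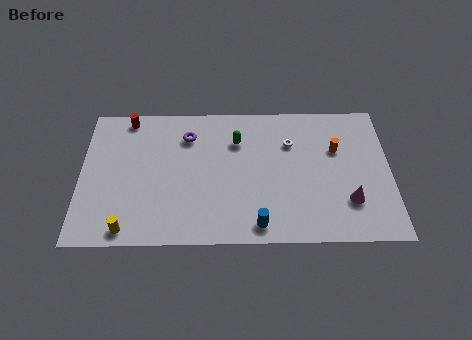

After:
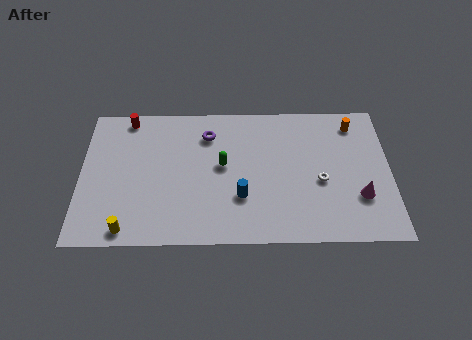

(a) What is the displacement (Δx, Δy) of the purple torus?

(1.1, 0.1)

From the two frames, the purple torus sits at roughly (5.8, 7.4) before and (6.9, 7.5) after.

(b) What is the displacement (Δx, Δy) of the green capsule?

(-0.8, -1.7)

The green capsule started near (8.5, 7.0) and ended near (7.7, 5.3).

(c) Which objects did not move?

the red cylinder and the yellow cylinder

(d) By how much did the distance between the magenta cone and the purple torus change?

-0.5

Before: roughly 9.9 units apart; after: 9.4. That's 0.5 units closer together.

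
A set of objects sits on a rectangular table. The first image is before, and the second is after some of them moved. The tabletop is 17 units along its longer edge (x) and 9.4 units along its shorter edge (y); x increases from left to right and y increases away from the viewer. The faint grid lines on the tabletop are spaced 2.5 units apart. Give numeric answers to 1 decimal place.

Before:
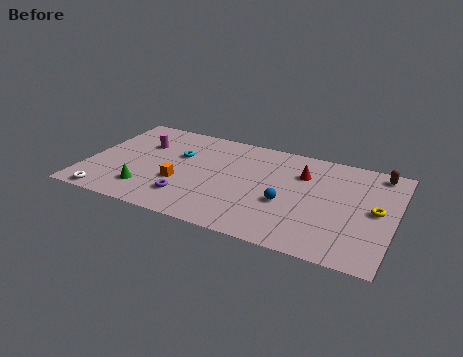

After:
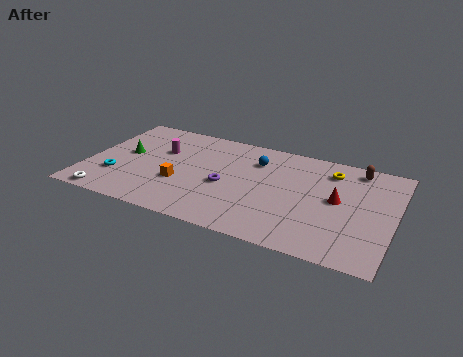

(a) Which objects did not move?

the white torus and the orange cube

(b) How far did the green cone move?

3.4

The green cone moved from about (3.6, 2.1) to (2.0, 5.1), a distance of √(1.6² + 3.0²) ≈ 3.4.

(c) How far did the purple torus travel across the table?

2.7

From (5.9, 2.2) to (7.8, 4.1), the purple torus covered √(1.9² + 1.9²) ≈ 2.7 units.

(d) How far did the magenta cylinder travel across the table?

1.1

The magenta cylinder was near (2.8, 6.4) before and (3.9, 6.1) after, so it travelled √(1.1² + 0.3²) ≈ 1.1 units.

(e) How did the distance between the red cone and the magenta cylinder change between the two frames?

+1.1

Before: roughly 9.0 units apart; after: 10.1. That's 1.1 units further apart.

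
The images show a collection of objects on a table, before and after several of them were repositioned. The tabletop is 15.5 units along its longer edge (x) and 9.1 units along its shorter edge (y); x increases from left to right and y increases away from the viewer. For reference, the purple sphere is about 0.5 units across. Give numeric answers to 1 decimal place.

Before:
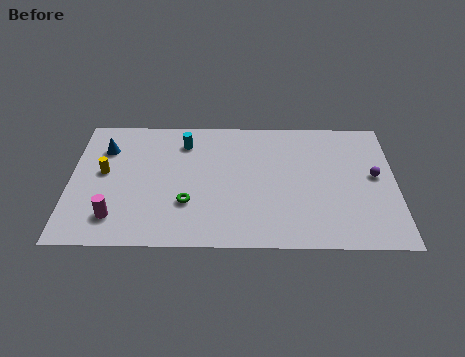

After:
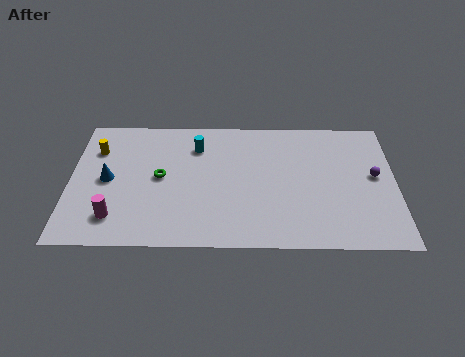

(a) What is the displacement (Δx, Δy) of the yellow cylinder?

(-0.4, 1.6)

From the two frames, the yellow cylinder sits at roughly (1.6, 5.0) before and (1.2, 6.6) after.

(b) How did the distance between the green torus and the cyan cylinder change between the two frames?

-1.5

They were about 4.3 units apart before and 2.8 after — 1.5 units closer together.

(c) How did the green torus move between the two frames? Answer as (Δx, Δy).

(-1.3, 1.8)

The green torus started near (5.6, 2.9) and ended near (4.3, 4.7).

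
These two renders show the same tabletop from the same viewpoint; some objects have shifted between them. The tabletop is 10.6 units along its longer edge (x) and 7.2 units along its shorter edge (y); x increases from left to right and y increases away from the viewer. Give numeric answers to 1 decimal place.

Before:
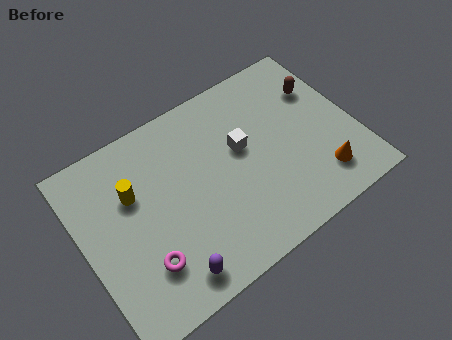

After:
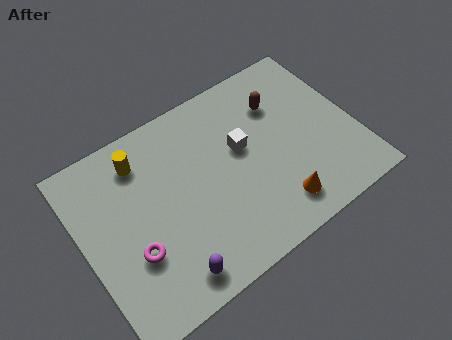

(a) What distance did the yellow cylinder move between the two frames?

1.2

The yellow cylinder was near (2.1, 4.7) before and (2.6, 5.8) after, so it travelled √(0.5² + 1.1²) ≈ 1.2 units.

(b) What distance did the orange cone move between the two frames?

1.8

The orange cone moved from about (8.9, 1.5) to (7.1, 1.3), a distance of √(1.8² + 0.2²) ≈ 1.8.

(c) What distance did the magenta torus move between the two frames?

0.7

The magenta torus moved from about (2.0, 1.9) to (1.7, 2.5), a distance of √(0.3² + 0.6²) ≈ 0.7.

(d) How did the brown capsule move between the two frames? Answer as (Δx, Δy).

(-1.6, 0.2)

The brown capsule was at about (9.6, 5.0) and moved to about (8.0, 5.2).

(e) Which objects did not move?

the white cube and the purple capsule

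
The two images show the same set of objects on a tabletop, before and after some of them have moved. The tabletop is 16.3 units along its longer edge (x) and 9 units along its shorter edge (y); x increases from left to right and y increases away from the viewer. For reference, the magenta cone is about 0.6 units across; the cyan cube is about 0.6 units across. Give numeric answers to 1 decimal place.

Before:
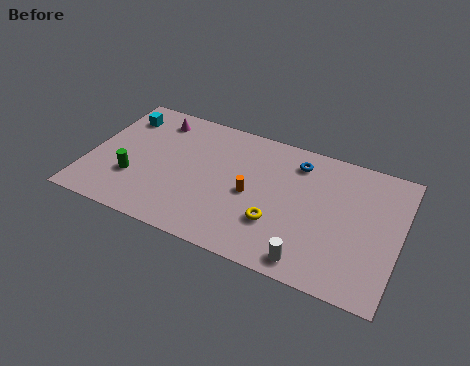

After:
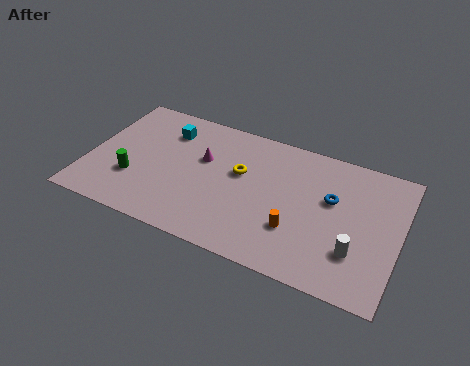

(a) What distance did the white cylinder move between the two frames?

2.7

The white cylinder was near (12.0, 1.1) before and (14.2, 2.6) after, so it travelled √(2.2² + 1.5²) ≈ 2.7 units.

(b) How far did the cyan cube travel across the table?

2.5

From (1.3, 7.1) to (3.8, 6.9), the cyan cube covered √(2.5² + 0.2²) ≈ 2.5 units.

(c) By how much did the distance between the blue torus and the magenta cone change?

-0.8

They were about 7.6 units apart before and 6.8 after — 0.8 units closer together.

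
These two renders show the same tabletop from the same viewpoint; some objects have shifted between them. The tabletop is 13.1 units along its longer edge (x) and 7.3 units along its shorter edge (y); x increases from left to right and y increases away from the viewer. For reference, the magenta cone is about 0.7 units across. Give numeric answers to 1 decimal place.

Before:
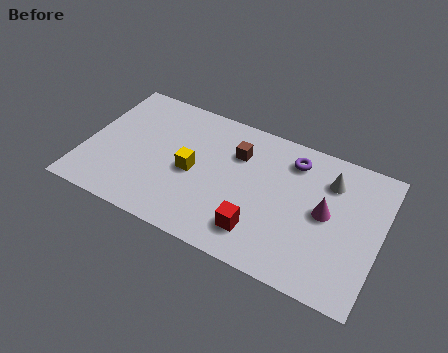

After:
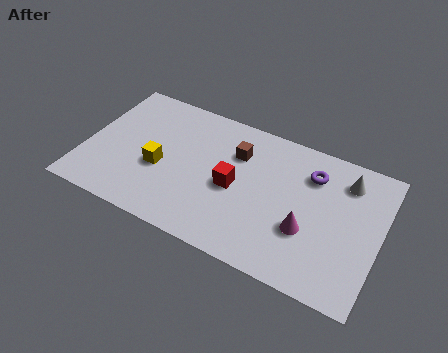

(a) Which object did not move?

the brown cube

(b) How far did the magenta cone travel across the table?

1.4

The magenta cone was near (10.7, 3.8) before and (10.0, 2.6) after, so it travelled √(0.7² + 1.2²) ≈ 1.4 units.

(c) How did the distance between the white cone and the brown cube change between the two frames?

+0.7

The distance was about 4.1 in the first image and 4.8 in the second, so they moved 0.7 units further apart.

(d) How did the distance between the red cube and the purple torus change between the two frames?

-0.6

They were about 4.4 units apart before and 3.8 after — 0.6 units closer together.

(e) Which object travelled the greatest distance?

the red cube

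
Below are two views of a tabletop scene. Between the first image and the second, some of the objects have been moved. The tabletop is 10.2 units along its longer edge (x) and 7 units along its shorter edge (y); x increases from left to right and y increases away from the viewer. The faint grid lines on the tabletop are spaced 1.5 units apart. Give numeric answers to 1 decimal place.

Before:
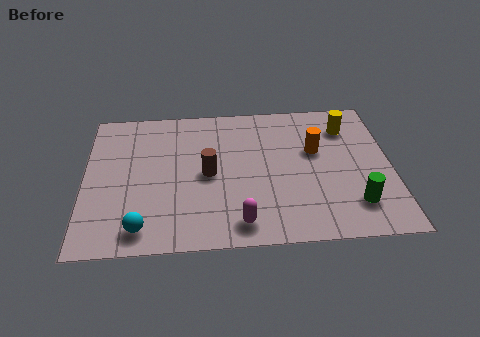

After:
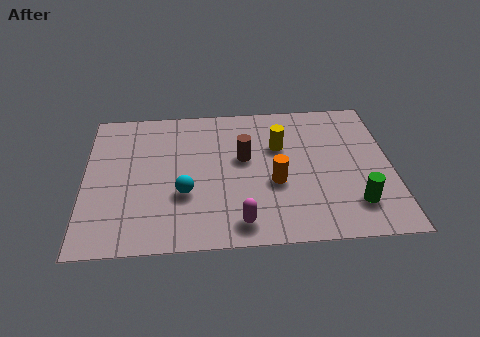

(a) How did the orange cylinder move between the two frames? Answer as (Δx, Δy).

(-1.4, -1.5)

The orange cylinder was at about (7.7, 4.3) and moved to about (6.3, 2.8).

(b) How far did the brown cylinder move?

1.4

The brown cylinder moved from about (4.1, 3.4) to (5.3, 4.1), a distance of √(1.2² + 0.7²) ≈ 1.4.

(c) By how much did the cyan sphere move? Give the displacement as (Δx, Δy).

(1.4, 1.5)

From the two frames, the cyan sphere sits at roughly (1.9, 1.0) before and (3.3, 2.5) after.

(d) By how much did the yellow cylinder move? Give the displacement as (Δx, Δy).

(-2.3, -0.8)

The yellow cylinder started near (8.8, 5.4) and ended near (6.5, 4.6).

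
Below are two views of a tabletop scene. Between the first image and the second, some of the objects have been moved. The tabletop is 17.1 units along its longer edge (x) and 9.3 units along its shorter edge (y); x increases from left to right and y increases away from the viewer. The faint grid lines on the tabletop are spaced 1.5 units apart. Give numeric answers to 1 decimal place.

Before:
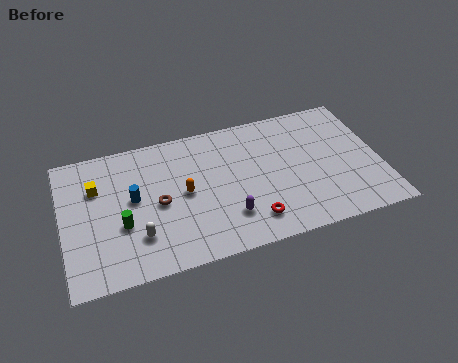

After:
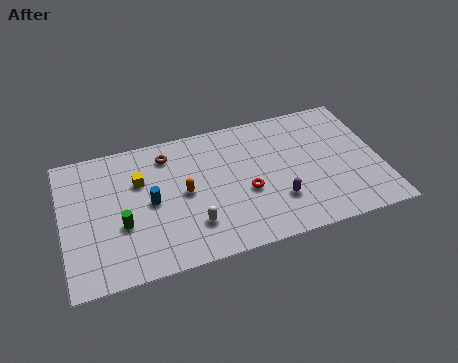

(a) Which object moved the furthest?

the brown torus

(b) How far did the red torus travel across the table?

2.0

From (9.9, 1.8) to (9.8, 3.8), the red torus covered √(0.1² + 2.0²) ≈ 2.0 units.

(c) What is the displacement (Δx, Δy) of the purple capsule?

(2.7, 0.3)

The purple capsule started near (8.7, 2.4) and ended near (11.4, 2.7).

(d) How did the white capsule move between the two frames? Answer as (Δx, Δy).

(2.9, -0.1)

The white capsule started near (3.9, 2.5) and ended near (6.8, 2.4).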